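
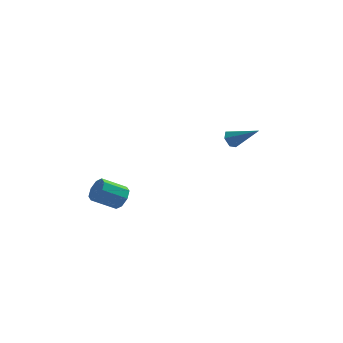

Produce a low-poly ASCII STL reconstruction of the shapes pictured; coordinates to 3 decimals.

solid 
facet normal -0.798 0.297 -0.525
outer loop
vertex 2.465 2.364 -3.912
vertex 2.206 2.508 -3.437
vertex 2.523 2.882 -3.707
endloop
endfacet
facet normal 0.786 0.149 -0.599
outer loop
vertex 2.465 2.364 -3.912
vertex 2.523 2.882 -3.707
vertex 3.594 1.992 -2.523
endloop
endfacet
facet normal -0.797 0.296 -0.526
outer loop
vertex 2.523 2.882 -3.707
vertex 2.206 2.508 -3.437
vertex 2.263 3.026 -3.232
endloop
endfacet
facet normal 0.586 0.807 0.076
outer loop
vertex 2.523 2.882 -3.707
vertex 2.263 3.026 -3.232
vertex 3.594 1.992 -2.523
endloop
endfacet
facet normal -0.798 0.296 -0.525
outer loop
vertex 2.263 3.026 -3.232
vertex 2.206 2.508 -3.437
vertex 1.947 2.652 -2.962
endloop
endfacet
facet normal 0.014 0.578 0.816
outer loop
vertex 2.263 3.026 -3.232
vertex 1.947 2.652 -2.962
vertex 3.594 1.992 -2.523
endloop
endfacet
facet normal -0.798 0.296 -0.525
outer loop
vertex 1.947 2.652 -2.962
vertex 2.206 2.508 -3.437
vertex 1.889 2.133 -3.166
endloop
endfacet
facet normal -0.358 -0.307 0.882
outer loop
vertex 1.947 2.652 -2.962
vertex 1.889 2.133 -3.166
vertex 3.594 1.992 -2.523
endloop
endfacet
facet normal -0.798 0.296 -0.525
outer loop
vertex 1.889 2.133 -3.166
vertex 2.206 2.508 -3.437
vertex 2.148 1.989 -3.641
endloop
endfacet
facet normal -0.158 -0.966 0.207
outer loop
vertex 1.889 2.133 -3.166
vertex 2.148 1.989 -3.641
vertex 3.594 1.992 -2.523
endloop
endfacet
facet normal -0.798 0.296 -0.525
outer loop
vertex 2.148 1.989 -3.641
vertex 2.206 2.508 -3.437
vertex 2.465 2.364 -3.912
endloop
endfacet
facet normal 0.415 -0.737 -0.534
outer loop
vertex 2.148 1.989 -3.641
vertex 2.465 2.364 -3.912
vertex 3.594 1.992 -2.523
endloop
endfacet
facet normal 0.831 0.190 -0.523
outer loop
vertex -2.617 -3.534 -3.683
vertex -2.998 -3.417 -4.246
vertex -2.761 -3.028 -3.728
endloop
endfacet
facet normal 0.485 0.213 0.848
outer loop
vertex -2.617 -3.534 -3.683
vertex -2.761 -3.028 -3.728
vertex -3.781 -3.8 -2.951
endloop
endfacet
facet normal 0.485 0.213 0.848
outer loop
vertex -3.781 -3.8 -2.951
vertex -2.761 -3.028 -3.728
vertex -3.925 -3.293 -2.996
endloop
endfacet
facet normal -0.831 -0.190 0.523
outer loop
vertex -3.781 -3.8 -2.951
vertex -3.925 -3.293 -2.996
vertex -4.162 -3.683 -3.514
endloop
endfacet
facet normal 0.831 0.190 -0.523
outer loop
vertex -2.761 -3.028 -3.728
vertex -2.998 -3.417 -4.246
vertex -3.044 -2.75 -4.077
endloop
endfacet
facet normal 0.150 0.829 0.539
outer loop
vertex -2.761 -3.028 -3.728
vertex -3.044 -2.75 -4.077
vertex -3.925 -3.293 -2.996
endloop
endfacet
facet normal 0.150 0.829 0.539
outer loop
vertex -3.925 -3.293 -2.996
vertex -3.044 -2.75 -4.077
vertex -4.207 -3.015 -3.345
endloop
endfacet
facet normal -0.832 -0.188 0.522
outer loop
vertex -3.925 -3.293 -2.996
vertex -4.207 -3.015 -3.345
vertex -4.162 -3.683 -3.514
endloop
endfacet
facet normal 0.830 0.190 -0.524
outer loop
vertex -3.044 -2.75 -4.077
vertex -2.998 -3.417 -4.246
vertex -3.3 -2.863 -4.524
endloop
endfacet
facet normal -0.273 0.958 -0.086
outer loop
vertex -3.044 -2.75 -4.077
vertex -3.3 -2.863 -4.524
vertex -4.207 -3.015 -3.345
endloop
endfacet
facet normal -0.272 0.958 -0.086
outer loop
vertex -4.207 -3.015 -3.345
vertex -3.3 -2.863 -4.524
vertex -4.463 -3.128 -3.793
endloop
endfacet
facet normal -0.832 -0.188 0.523
outer loop
vertex -4.207 -3.015 -3.345
vertex -4.463 -3.128 -3.793
vertex -4.162 -3.683 -3.514
endloop
endfacet
facet normal 0.831 0.191 -0.523
outer loop
vertex -3.3 -2.863 -4.524
vertex -2.998 -3.417 -4.246
vertex -3.379 -3.3 -4.809
endloop
endfacet
facet normal -0.535 0.527 -0.660
outer loop
vertex -3.3 -2.863 -4.524
vertex -3.379 -3.3 -4.809
vertex -4.463 -3.128 -3.793
endloop
endfacet
facet normal -0.536 0.526 -0.661
outer loop
vertex -4.463 -3.128 -3.793
vertex -3.379 -3.3 -4.809
vertex -4.543 -3.566 -4.077
endloop
endfacet
facet normal -0.831 -0.188 0.523
outer loop
vertex -4.463 -3.128 -3.793
vertex -4.543 -3.566 -4.077
vertex -4.162 -3.683 -3.514
endloop
endfacet
facet normal 0.831 0.190 -0.523
outer loop
vertex -3.379 -3.3 -4.809
vertex -2.998 -3.417 -4.246
vertex -3.235 -3.807 -4.764
endloop
endfacet
facet normal -0.485 -0.213 -0.848
outer loop
vertex -3.379 -3.3 -4.809
vertex -3.235 -3.807 -4.764
vertex -4.543 -3.566 -4.077
endloop
endfacet
facet normal -0.485 -0.213 -0.848
outer loop
vertex -4.543 -3.566 -4.077
vertex -3.235 -3.807 -4.764
vertex -4.399 -4.072 -4.032
endloop
endfacet
facet normal -0.831 -0.190 0.523
outer loop
vertex -4.543 -3.566 -4.077
vertex -4.399 -4.072 -4.032
vertex -4.162 -3.683 -3.514
endloop
endfacet
facet normal 0.832 0.188 -0.522
outer loop
vertex -3.235 -3.807 -4.764
vertex -2.998 -3.417 -4.246
vertex -2.953 -4.085 -4.415
endloop
endfacet
facet normal -0.150 -0.829 -0.539
outer loop
vertex -3.235 -3.807 -4.764
vertex -2.953 -4.085 -4.415
vertex -4.399 -4.072 -4.032
endloop
endfacet
facet normal -0.150 -0.829 -0.539
outer loop
vertex -4.399 -4.072 -4.032
vertex -2.953 -4.085 -4.415
vertex -4.116 -4.35 -3.683
endloop
endfacet
facet normal -0.831 -0.190 0.523
outer loop
vertex -4.399 -4.072 -4.032
vertex -4.116 -4.35 -3.683
vertex -4.162 -3.683 -3.514
endloop
endfacet
facet normal 0.832 0.188 -0.523
outer loop
vertex -2.953 -4.085 -4.415
vertex -2.998 -3.417 -4.246
vertex -2.697 -3.972 -3.967
endloop
endfacet
facet normal 0.272 -0.958 0.086
outer loop
vertex -2.953 -4.085 -4.415
vertex -2.697 -3.972 -3.967
vertex -4.116 -4.35 -3.683
endloop
endfacet
facet normal 0.273 -0.958 0.086
outer loop
vertex -4.116 -4.35 -3.683
vertex -2.697 -3.972 -3.967
vertex -3.86 -4.237 -3.236
endloop
endfacet
facet normal -0.830 -0.190 0.524
outer loop
vertex -4.116 -4.35 -3.683
vertex -3.86 -4.237 -3.236
vertex -4.162 -3.683 -3.514
endloop
endfacet
facet normal 0.831 0.188 -0.523
outer loop
vertex -2.697 -3.972 -3.967
vertex -2.998 -3.417 -4.246
vertex -2.617 -3.534 -3.683
endloop
endfacet
facet normal 0.535 -0.526 0.661
outer loop
vertex -2.697 -3.972 -3.967
vertex -2.617 -3.534 -3.683
vertex -3.86 -4.237 -3.236
endloop
endfacet
facet normal 0.535 -0.527 0.660
outer loop
vertex -3.86 -4.237 -3.236
vertex -2.617 -3.534 -3.683
vertex -3.781 -3.8 -2.951
endloop
endfacet
facet normal -0.831 -0.191 0.523
outer loop
vertex -3.86 -4.237 -3.236
vertex -3.781 -3.8 -2.951
vertex -4.162 -3.683 -3.514
endloop
endfacet

endsolid


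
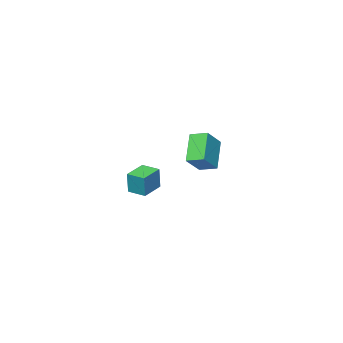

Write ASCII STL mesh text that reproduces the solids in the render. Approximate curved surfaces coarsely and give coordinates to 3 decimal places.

solid 
facet normal -0.553 -0.437 0.709
outer loop
vertex -3.457 -3.575 -1.256
vertex -3.897 -2.542 -0.962
vertex -4.726 -3.795 -2.381
endloop
endfacet
facet normal 0.379 -0.890 -0.254
outer loop
vertex -3.543 -2.858 -3.898
vertex -3.457 -3.575 -1.256
vertex -4.726 -3.795 -2.381
endloop
endfacet
facet normal -0.553 -0.438 0.709
outer loop
vertex -4.726 -3.795 -2.381
vertex -3.897 -2.542 -0.962
vertex -5.166 -2.763 -2.087
endloop
endfacet
facet normal -0.742 -0.129 -0.658
outer loop
vertex -5.166 -2.763 -2.087
vertex -3.543 -2.858 -3.898
vertex -4.726 -3.795 -2.381
endloop
endfacet
facet normal 0.742 0.129 0.658
outer loop
vertex -3.457 -3.575 -1.256
vertex -2.714 -1.605 -2.479
vertex -3.897 -2.542 -0.962
endloop
endfacet
facet normal 0.380 -0.890 -0.254
outer loop
vertex -2.274 -2.637 -2.773
vertex -3.457 -3.575 -1.256
vertex -3.543 -2.858 -3.898
endloop
endfacet
facet normal 0.742 0.129 0.658
outer loop
vertex -2.274 -2.637 -2.773
vertex -2.714 -1.605 -2.479
vertex -3.457 -3.575 -1.256
endloop
endfacet
facet normal -0.380 0.890 0.253
outer loop
vertex -3.897 -2.542 -0.962
vertex -2.714 -1.605 -2.479
vertex -5.166 -2.763 -2.087
endloop
endfacet
facet normal -0.742 -0.129 -0.658
outer loop
vertex -3.983 -1.825 -3.604
vertex -3.543 -2.858 -3.898
vertex -5.166 -2.763 -2.087
endloop
endfacet
facet normal -0.380 0.890 0.254
outer loop
vertex -5.166 -2.763 -2.087
vertex -2.714 -1.605 -2.479
vertex -3.983 -1.825 -3.604
endloop
endfacet
facet normal 0.553 0.437 -0.709
outer loop
vertex -3.983 -1.825 -3.604
vertex -2.274 -2.637 -2.773
vertex -3.543 -2.858 -3.898
endloop
endfacet
facet normal 0.553 0.438 -0.709
outer loop
vertex -2.714 -1.605 -2.479
vertex -2.274 -2.637 -2.773
vertex -3.983 -1.825 -3.604
endloop
endfacet
facet normal -0.965 -0.217 0.146
outer loop
vertex 2.817 -0.673 -1.112
vertex 2.565 0.407 -1.176
vertex 2.635 -0.797 -2.495
endloop
endfacet
facet normal 0.227 -0.972 0.057
outer loop
vertex 4.015 -0.487 -2.704
vertex 2.817 -0.673 -1.112
vertex 2.635 -0.797 -2.495
endloop
endfacet
facet normal -0.965 -0.217 0.147
outer loop
vertex 2.635 -0.797 -2.495
vertex 2.565 0.407 -1.176
vertex 2.383 0.282 -2.558
endloop
endfacet
facet normal -0.130 -0.088 -0.988
outer loop
vertex 2.383 0.282 -2.558
vertex 4.015 -0.487 -2.704
vertex 2.635 -0.797 -2.495
endloop
endfacet
facet normal 0.130 0.089 0.988
outer loop
vertex 2.817 -0.673 -1.112
vertex 3.945 0.717 -1.385
vertex 2.565 0.407 -1.176
endloop
endfacet
facet normal 0.228 -0.972 0.058
outer loop
vertex 4.197 -0.362 -1.322
vertex 2.817 -0.673 -1.112
vertex 4.015 -0.487 -2.704
endloop
endfacet
facet normal 0.130 0.088 0.988
outer loop
vertex 4.197 -0.362 -1.322
vertex 3.945 0.717 -1.385
vertex 2.817 -0.673 -1.112
endloop
endfacet
facet normal -0.227 0.972 -0.058
outer loop
vertex 2.565 0.407 -1.176
vertex 3.945 0.717 -1.385
vertex 2.383 0.282 -2.558
endloop
endfacet
facet normal -0.130 -0.089 -0.987
outer loop
vertex 3.763 0.593 -2.768
vertex 4.015 -0.487 -2.704
vertex 2.383 0.282 -2.558
endloop
endfacet
facet normal -0.228 0.972 -0.057
outer loop
vertex 2.383 0.282 -2.558
vertex 3.945 0.717 -1.385
vertex 3.763 0.593 -2.768
endloop
endfacet
facet normal 0.965 0.217 -0.147
outer loop
vertex 3.763 0.593 -2.768
vertex 4.197 -0.362 -1.322
vertex 4.015 -0.487 -2.704
endloop
endfacet
facet normal 0.965 0.217 -0.146
outer loop
vertex 3.945 0.717 -1.385
vertex 4.197 -0.362 -1.322
vertex 3.763 0.593 -2.768
endloop
endfacet

endsolid


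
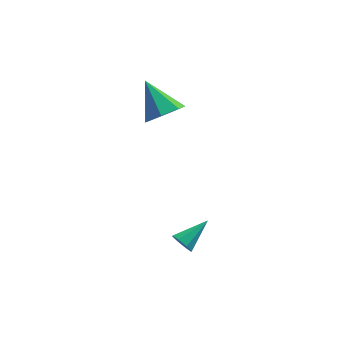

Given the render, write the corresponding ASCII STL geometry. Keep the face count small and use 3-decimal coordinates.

solid 
facet normal -0.738 -0.508 -0.445
outer loop
vertex 3.172 -3.233 -2.388
vertex 2.794 -3.065 -1.953
vertex 2.958 -2.838 -2.484
endloop
endfacet
facet normal 0.704 0.217 -0.676
outer loop
vertex 3.172 -3.233 -2.388
vertex 2.958 -2.838 -2.484
vertex 3.966 -2.255 -1.247
endloop
endfacet
facet normal -0.737 -0.509 -0.445
outer loop
vertex 2.958 -2.838 -2.484
vertex 2.794 -3.065 -1.953
vertex 2.648 -2.576 -2.27
endloop
endfacet
facet normal 0.258 0.776 -0.576
outer loop
vertex 2.958 -2.838 -2.484
vertex 2.648 -2.576 -2.27
vertex 3.966 -2.255 -1.247
endloop
endfacet
facet normal -0.737 -0.509 -0.445
outer loop
vertex 2.648 -2.576 -2.27
vertex 2.794 -3.065 -1.953
vertex 2.423 -2.6 -1.87
endloop
endfacet
facet normal -0.198 0.979 -0.052
outer loop
vertex 2.648 -2.576 -2.27
vertex 2.423 -2.6 -1.87
vertex 3.966 -2.255 -1.247
endloop
endfacet
facet normal -0.737 -0.509 -0.445
outer loop
vertex 2.423 -2.6 -1.87
vertex 2.794 -3.065 -1.953
vertex 2.416 -2.897 -1.519
endloop
endfacet
facet normal -0.395 0.705 0.589
outer loop
vertex 2.423 -2.6 -1.87
vertex 2.416 -2.897 -1.519
vertex 3.966 -2.255 -1.247
endloop
endfacet
facet normal -0.737 -0.509 -0.445
outer loop
vertex 2.416 -2.897 -1.519
vertex 2.794 -3.065 -1.953
vertex 2.63 -3.291 -1.423
endloop
endfacet
facet normal -0.219 0.117 0.969
outer loop
vertex 2.416 -2.897 -1.519
vertex 2.63 -3.291 -1.423
vertex 3.966 -2.255 -1.247
endloop
endfacet
facet normal -0.736 -0.510 -0.445
outer loop
vertex 2.63 -3.291 -1.423
vertex 2.794 -3.065 -1.953
vertex 2.941 -3.553 -1.637
endloop
endfacet
facet normal 0.227 -0.440 0.869
outer loop
vertex 2.63 -3.291 -1.423
vertex 2.941 -3.553 -1.637
vertex 3.966 -2.255 -1.247
endloop
endfacet
facet normal -0.737 -0.509 -0.444
outer loop
vertex 2.941 -3.553 -1.637
vertex 2.794 -3.065 -1.953
vertex 3.165 -3.529 -2.037
endloop
endfacet
facet normal 0.684 -0.643 0.344
outer loop
vertex 2.941 -3.553 -1.637
vertex 3.165 -3.529 -2.037
vertex 3.966 -2.255 -1.247
endloop
endfacet
facet normal -0.737 -0.509 -0.444
outer loop
vertex 3.165 -3.529 -2.037
vertex 2.794 -3.065 -1.953
vertex 3.172 -3.233 -2.388
endloop
endfacet
facet normal 0.881 -0.371 -0.295
outer loop
vertex 3.165 -3.529 -2.037
vertex 3.172 -3.233 -2.388
vertex 3.966 -2.255 -1.247
endloop
endfacet
facet normal 0.380 -0.646 -0.661
outer loop
vertex 3.104 2.007 2.637
vertex 2.516 2.4 1.915
vertex 3.45 2.673 2.185
endloop
endfacet
facet normal 0.601 0.211 0.771
outer loop
vertex 3.104 2.007 2.637
vertex 3.45 2.673 2.185
vertex 1.764 3.68 3.225
endloop
endfacet
facet normal 0.380 -0.647 -0.661
outer loop
vertex 3.45 2.673 2.185
vertex 2.516 2.4 1.915
vertex 3.094 3.133 1.53
endloop
endfacet
facet normal 0.596 0.773 0.219
outer loop
vertex 3.45 2.673 2.185
vertex 3.094 3.133 1.53
vertex 1.764 3.68 3.225
endloop
endfacet
facet normal 0.380 -0.647 -0.661
outer loop
vertex 3.094 3.133 1.53
vertex 2.516 2.4 1.915
vertex 2.302 3.041 1.165
endloop
endfacet
facet normal 0.023 0.957 -0.291
outer loop
vertex 3.094 3.133 1.53
vertex 2.302 3.041 1.165
vertex 1.764 3.68 3.225
endloop
endfacet
facet normal 0.380 -0.647 -0.661
outer loop
vertex 2.302 3.041 1.165
vertex 2.516 2.4 1.915
vertex 1.672 2.466 1.365
endloop
endfacet
facet normal -0.687 0.623 -0.373
outer loop
vertex 2.302 3.041 1.165
vertex 1.672 2.466 1.365
vertex 1.764 3.68 3.225
endloop
endfacet
facet normal 0.380 -0.647 -0.661
outer loop
vertex 1.672 2.466 1.365
vertex 2.516 2.4 1.915
vertex 1.677 1.841 1.98
endloop
endfacet
facet normal -0.999 0.025 0.033
outer loop
vertex 1.672 2.466 1.365
vertex 1.677 1.841 1.98
vertex 1.764 3.68 3.225
endloop
endfacet
facet normal 0.380 -0.647 -0.661
outer loop
vertex 1.677 1.841 1.98
vertex 2.516 2.4 1.915
vertex 2.314 1.637 2.546
endloop
endfacet
facet normal -0.678 -0.390 0.623
outer loop
vertex 1.677 1.841 1.98
vertex 2.314 1.637 2.546
vertex 1.764 3.68 3.225
endloop
endfacet
facet normal 0.379 -0.647 -0.661
outer loop
vertex 2.314 1.637 2.546
vertex 2.516 2.4 1.915
vertex 3.104 2.007 2.637
endloop
endfacet
facet normal 0.034 -0.307 0.951
outer loop
vertex 2.314 1.637 2.546
vertex 3.104 2.007 2.637
vertex 1.764 3.68 3.225
endloop
endfacet

endsolid


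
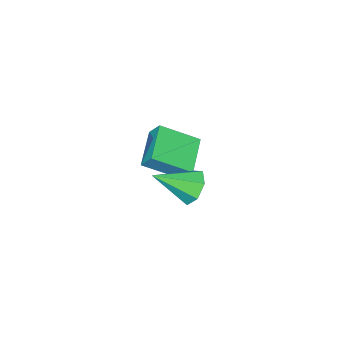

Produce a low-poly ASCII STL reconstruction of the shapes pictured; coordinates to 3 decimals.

solid 
facet normal -0.681 0.519 -0.517
outer loop
vertex 0.19 2.722 1.117
vertex -0.293 2.047 1.075
vertex -0.282 2.64 1.656
endloop
endfacet
facet normal 0.565 0.583 0.584
outer loop
vertex 0.19 2.722 1.117
vertex -0.282 2.64 1.656
vertex 0.933 1.113 2.005
endloop
endfacet
facet normal -0.681 0.519 -0.517
outer loop
vertex -0.282 2.64 1.656
vertex -0.293 2.047 1.075
vertex -0.761 2.112 1.757
endloop
endfacet
facet normal -0.021 0.207 0.978
outer loop
vertex -0.282 2.64 1.656
vertex -0.761 2.112 1.757
vertex 0.933 1.113 2.005
endloop
endfacet
facet normal -0.681 0.519 -0.517
outer loop
vertex -0.761 2.112 1.757
vertex -0.293 2.047 1.075
vertex -0.888 1.535 1.345
endloop
endfacet
facet normal -0.395 -0.475 0.787
outer loop
vertex -0.761 2.112 1.757
vertex -0.888 1.535 1.345
vertex 0.933 1.113 2.005
endloop
endfacet
facet normal -0.681 0.519 -0.517
outer loop
vertex -0.888 1.535 1.345
vertex -0.293 2.047 1.075
vertex -0.566 1.344 0.729
endloop
endfacet
facet normal -0.275 -0.950 0.151
outer loop
vertex -0.888 1.535 1.345
vertex -0.566 1.344 0.729
vertex 0.933 1.113 2.005
endloop
endfacet
facet normal -0.681 0.519 -0.517
outer loop
vertex -0.566 1.344 0.729
vertex -0.293 2.047 1.075
vertex -0.039 1.682 0.374
endloop
endfacet
facet normal 0.249 -0.859 -0.448
outer loop
vertex -0.566 1.344 0.729
vertex -0.039 1.682 0.374
vertex 0.933 1.113 2.005
endloop
endfacet
facet normal -0.680 0.520 -0.517
outer loop
vertex -0.039 1.682 0.374
vertex -0.293 2.047 1.075
vertex 0.298 2.295 0.547
endloop
endfacet
facet normal 0.782 -0.272 -0.561
outer loop
vertex -0.039 1.682 0.374
vertex 0.298 2.295 0.547
vertex 0.933 1.113 2.005
endloop
endfacet
facet normal -0.680 0.519 -0.518
outer loop
vertex 0.298 2.295 0.547
vertex -0.293 2.047 1.075
vertex 0.19 2.722 1.117
endloop
endfacet
facet normal 0.923 0.370 -0.102
outer loop
vertex 0.298 2.295 0.547
vertex 0.19 2.722 1.117
vertex 0.933 1.113 2.005
endloop
endfacet
facet normal -0.611 0.621 -0.491
outer loop
vertex -5.271 -2.083 -1.711
vertex -3.808 -1.157 -2.362
vertex -5.246 -2.651 -2.46
endloop
endfacet
facet normal -0.791 -0.500 0.353
outer loop
vertex -4.072 -3.843 -1.518
vertex -5.271 -2.083 -1.711
vertex -5.246 -2.651 -2.46
endloop
endfacet
facet normal -0.611 0.621 -0.491
outer loop
vertex -5.246 -2.651 -2.46
vertex -3.808 -1.157 -2.362
vertex -3.783 -1.725 -3.111
endloop
endfacet
facet normal 0.027 -0.603 -0.797
outer loop
vertex -3.783 -1.725 -3.111
vertex -4.072 -3.843 -1.518
vertex -5.246 -2.651 -2.46
endloop
endfacet
facet normal -0.027 0.603 0.797
outer loop
vertex -5.271 -2.083 -1.711
vertex -2.634 -2.349 -1.42
vertex -3.808 -1.157 -2.362
endloop
endfacet
facet normal -0.791 -0.500 0.353
outer loop
vertex -4.097 -3.275 -0.769
vertex -5.271 -2.083 -1.711
vertex -4.072 -3.843 -1.518
endloop
endfacet
facet normal -0.027 0.603 0.797
outer loop
vertex -4.097 -3.275 -0.769
vertex -2.634 -2.349 -1.42
vertex -5.271 -2.083 -1.711
endloop
endfacet
facet normal 0.791 0.500 -0.353
outer loop
vertex -3.808 -1.157 -2.362
vertex -2.634 -2.349 -1.42
vertex -3.783 -1.725 -3.111
endloop
endfacet
facet normal 0.027 -0.603 -0.797
outer loop
vertex -2.609 -2.917 -2.169
vertex -4.072 -3.843 -1.518
vertex -3.783 -1.725 -3.111
endloop
endfacet
facet normal 0.791 0.500 -0.353
outer loop
vertex -3.783 -1.725 -3.111
vertex -2.634 -2.349 -1.42
vertex -2.609 -2.917 -2.169
endloop
endfacet
facet normal 0.611 -0.621 0.491
outer loop
vertex -2.609 -2.917 -2.169
vertex -4.097 -3.275 -0.769
vertex -4.072 -3.843 -1.518
endloop
endfacet
facet normal 0.611 -0.621 0.491
outer loop
vertex -2.634 -2.349 -1.42
vertex -4.097 -3.275 -0.769
vertex -2.609 -2.917 -2.169
endloop
endfacet

endsolid


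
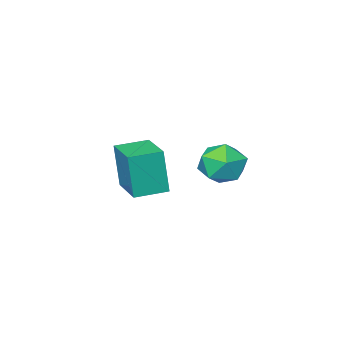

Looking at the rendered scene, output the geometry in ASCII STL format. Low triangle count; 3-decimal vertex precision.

solid 
facet normal 0.485 0.264 0.834
outer loop
vertex 1.199 1.186 -1.501
vertex 0.637 0.437 -0.937
vertex 1.588 0.169 -1.406
endloop
endfacet
facet normal 0.894 0.366 0.258
outer loop
vertex 1.199 1.186 -1.501
vertex 1.588 0.169 -1.406
vertex 1.651 0.691 -2.365
endloop
endfacet
facet normal 0.552 0.815 -0.178
outer loop
vertex 1.199 1.186 -1.501
vertex 1.651 0.691 -2.365
vertex 0.739 1.282 -2.488
endloop
endfacet
facet normal -0.068 0.989 0.128
outer loop
vertex 1.199 1.186 -1.501
vertex 0.739 1.282 -2.488
vertex 0.112 1.125 -1.605
endloop
endfacet
facet normal -0.108 0.649 0.753
outer loop
vertex 1.199 1.186 -1.501
vertex 0.112 1.125 -1.605
vertex 0.637 0.437 -0.937
endloop
endfacet
facet normal 0.962 -0.260 -0.078
outer loop
vertex 1.651 0.691 -2.365
vertex 1.588 0.169 -1.406
vertex 1.368 -0.365 -2.335
endloop
endfacet
facet normal 0.301 -0.426 0.853
outer loop
vertex 1.588 0.169 -1.406
vertex 0.637 0.437 -0.937
vertex 0.741 -0.522 -1.452
endloop
endfacet
facet normal -0.661 0.198 0.724
outer loop
vertex 0.637 0.437 -0.937
vertex 0.112 1.125 -1.605
vertex -0.171 0.069 -1.575
endloop
endfacet
facet normal -0.596 0.749 -0.290
outer loop
vertex 0.112 1.125 -1.605
vertex 0.739 1.282 -2.488
vertex -0.108 0.591 -2.534
endloop
endfacet
facet normal 0.408 0.466 -0.785
outer loop
vertex 0.739 1.282 -2.488
vertex 1.651 0.691 -2.365
vertex 0.843 0.323 -3.003
endloop
endfacet
facet normal 0.068 -0.989 -0.128
outer loop
vertex 0.281 -0.426 -2.439
vertex 1.368 -0.365 -2.335
vertex 0.741 -0.522 -1.452
endloop
endfacet
facet normal -0.552 -0.815 0.178
outer loop
vertex 0.281 -0.426 -2.439
vertex 0.741 -0.522 -1.452
vertex -0.171 0.069 -1.575
endloop
endfacet
facet normal -0.894 -0.366 -0.258
outer loop
vertex 0.281 -0.426 -2.439
vertex -0.171 0.069 -1.575
vertex -0.108 0.591 -2.534
endloop
endfacet
facet normal -0.485 -0.264 -0.834
outer loop
vertex 0.281 -0.426 -2.439
vertex -0.108 0.591 -2.534
vertex 0.843 0.323 -3.003
endloop
endfacet
facet normal 0.108 -0.649 -0.753
outer loop
vertex 0.281 -0.426 -2.439
vertex 0.843 0.323 -3.003
vertex 1.368 -0.365 -2.335
endloop
endfacet
facet normal 0.596 -0.749 0.290
outer loop
vertex 0.741 -0.522 -1.452
vertex 1.368 -0.365 -2.335
vertex 1.588 0.169 -1.406
endloop
endfacet
facet normal -0.408 -0.466 0.785
outer loop
vertex -0.171 0.069 -1.575
vertex 0.741 -0.522 -1.452
vertex 0.637 0.437 -0.937
endloop
endfacet
facet normal -0.962 0.260 0.078
outer loop
vertex -0.108 0.591 -2.534
vertex -0.171 0.069 -1.575
vertex 0.112 1.125 -1.605
endloop
endfacet
facet normal -0.301 0.426 -0.853
outer loop
vertex 0.843 0.323 -3.003
vertex -0.108 0.591 -2.534
vertex 0.739 1.282 -2.488
endloop
endfacet
facet normal 0.661 -0.198 -0.724
outer loop
vertex 1.368 -0.365 -2.335
vertex 0.843 0.323 -3.003
vertex 1.651 0.691 -2.365
endloop
endfacet
facet normal -0.940 0.332 0.077
outer loop
vertex 0.345 -4.783 -2.695
vertex 1.012 -2.942 -2.48
vertex 0.267 -4.504 -4.846
endloop
endfacet
facet normal -0.338 -0.935 -0.109
outer loop
vertex 1.668 -4.998 -4.96
vertex 0.345 -4.783 -2.695
vertex 0.267 -4.504 -4.846
endloop
endfacet
facet normal -0.940 0.332 0.077
outer loop
vertex 0.267 -4.504 -4.846
vertex 1.012 -2.942 -2.48
vertex 0.934 -2.663 -4.63
endloop
endfacet
facet normal -0.035 0.129 -0.991
outer loop
vertex 0.934 -2.663 -4.63
vertex 1.668 -4.998 -4.96
vertex 0.267 -4.504 -4.846
endloop
endfacet
facet normal 0.035 -0.129 0.991
outer loop
vertex 0.345 -4.783 -2.695
vertex 2.413 -3.436 -2.594
vertex 1.012 -2.942 -2.48
endloop
endfacet
facet normal -0.339 -0.935 -0.109
outer loop
vertex 1.746 -5.277 -2.81
vertex 0.345 -4.783 -2.695
vertex 1.668 -4.998 -4.96
endloop
endfacet
facet normal 0.036 -0.129 0.991
outer loop
vertex 1.746 -5.277 -2.81
vertex 2.413 -3.436 -2.594
vertex 0.345 -4.783 -2.695
endloop
endfacet
facet normal 0.338 0.935 0.109
outer loop
vertex 1.012 -2.942 -2.48
vertex 2.413 -3.436 -2.594
vertex 0.934 -2.663 -4.63
endloop
endfacet
facet normal -0.036 0.129 -0.991
outer loop
vertex 2.335 -3.157 -4.745
vertex 1.668 -4.998 -4.96
vertex 0.934 -2.663 -4.63
endloop
endfacet
facet normal 0.339 0.935 0.109
outer loop
vertex 0.934 -2.663 -4.63
vertex 2.413 -3.436 -2.594
vertex 2.335 -3.157 -4.745
endloop
endfacet
facet normal 0.940 -0.332 -0.077
outer loop
vertex 2.335 -3.157 -4.745
vertex 1.746 -5.277 -2.81
vertex 1.668 -4.998 -4.96
endloop
endfacet
facet normal 0.940 -0.332 -0.077
outer loop
vertex 2.413 -3.436 -2.594
vertex 1.746 -5.277 -2.81
vertex 2.335 -3.157 -4.745
endloop
endfacet

endsolid


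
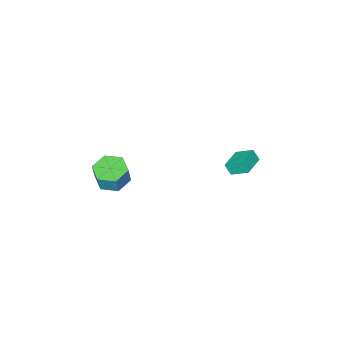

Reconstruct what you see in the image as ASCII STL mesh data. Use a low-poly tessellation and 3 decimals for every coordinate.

solid 
facet normal -0.916 -0.400 -0.026
outer loop
vertex -4.82 3.847 1.545
vertex -4.977 4.252 0.85
vertex -4.358 2.836 0.852
endloop
endfacet
facet normal 0.192 -0.494 0.848
outer loop
vertex -3.003 3.428 0.89
vertex -4.82 3.847 1.545
vertex -4.358 2.836 0.852
endloop
endfacet
facet normal -0.916 -0.400 -0.025
outer loop
vertex -4.358 2.836 0.852
vertex -4.977 4.252 0.85
vertex -4.516 3.241 0.156
endloop
endfacet
facet normal 0.352 -0.772 -0.529
outer loop
vertex -4.516 3.241 0.156
vertex -3.003 3.428 0.89
vertex -4.358 2.836 0.852
endloop
endfacet
facet normal -0.352 0.772 0.529
outer loop
vertex -4.82 3.847 1.545
vertex -3.622 4.844 0.888
vertex -4.977 4.252 0.85
endloop
endfacet
facet normal 0.192 -0.495 0.848
outer loop
vertex -3.464 4.439 1.584
vertex -4.82 3.847 1.545
vertex -3.003 3.428 0.89
endloop
endfacet
facet normal -0.352 0.772 0.529
outer loop
vertex -3.464 4.439 1.584
vertex -3.622 4.844 0.888
vertex -4.82 3.847 1.545
endloop
endfacet
facet normal -0.192 0.494 -0.848
outer loop
vertex -4.977 4.252 0.85
vertex -3.622 4.844 0.888
vertex -4.516 3.241 0.156
endloop
endfacet
facet normal 0.352 -0.772 -0.529
outer loop
vertex -3.16 3.833 0.195
vertex -3.003 3.428 0.89
vertex -4.516 3.241 0.156
endloop
endfacet
facet normal -0.191 0.494 -0.848
outer loop
vertex -4.516 3.241 0.156
vertex -3.622 4.844 0.888
vertex -3.16 3.833 0.195
endloop
endfacet
facet normal 0.916 0.400 0.026
outer loop
vertex -3.16 3.833 0.195
vertex -3.464 4.439 1.584
vertex -3.003 3.428 0.89
endloop
endfacet
facet normal 0.916 0.401 0.025
outer loop
vertex -3.622 4.844 0.888
vertex -3.464 4.439 1.584
vertex -3.16 3.833 0.195
endloop
endfacet
facet normal -0.239 -0.155 -0.959
outer loop
vertex 4.031 0.227 1.783
vertex 3.36 1.047 1.818
vertex 4.372 1.201 1.541
endloop
endfacet
facet normal 0.916 -0.363 -0.170
outer loop
vertex 4.031 0.227 1.783
vertex 4.372 1.201 1.541
vertex 4.351 0.433 3.067
endloop
endfacet
facet normal 0.917 -0.362 -0.169
outer loop
vertex 4.351 0.433 3.067
vertex 4.372 1.201 1.541
vertex 4.691 1.408 2.826
endloop
endfacet
facet normal 0.238 0.154 0.959
outer loop
vertex 4.351 0.433 3.067
vertex 4.691 1.408 2.826
vertex 3.68 1.253 3.102
endloop
endfacet
facet normal -0.239 -0.155 -0.959
outer loop
vertex 4.372 1.201 1.541
vertex 3.36 1.047 1.818
vertex 3.701 2.021 1.576
endloop
endfacet
facet normal 0.737 0.615 -0.282
outer loop
vertex 4.372 1.201 1.541
vertex 3.701 2.021 1.576
vertex 4.691 1.408 2.826
endloop
endfacet
facet normal 0.737 0.615 -0.282
outer loop
vertex 4.691 1.408 2.826
vertex 3.701 2.021 1.576
vertex 4.02 2.228 2.861
endloop
endfacet
facet normal 0.238 0.154 0.959
outer loop
vertex 4.691 1.408 2.826
vertex 4.02 2.228 2.861
vertex 3.68 1.253 3.102
endloop
endfacet
facet normal -0.239 -0.155 -0.959
outer loop
vertex 3.701 2.021 1.576
vertex 3.36 1.047 1.818
vertex 2.689 1.867 1.853
endloop
endfacet
facet normal -0.180 0.977 -0.113
outer loop
vertex 3.701 2.021 1.576
vertex 2.689 1.867 1.853
vertex 4.02 2.228 2.861
endloop
endfacet
facet normal -0.180 0.977 -0.112
outer loop
vertex 4.02 2.228 2.861
vertex 2.689 1.867 1.853
vertex 3.009 2.073 3.137
endloop
endfacet
facet normal 0.238 0.154 0.959
outer loop
vertex 4.02 2.228 2.861
vertex 3.009 2.073 3.137
vertex 3.68 1.253 3.102
endloop
endfacet
facet normal -0.238 -0.154 -0.959
outer loop
vertex 2.689 1.867 1.853
vertex 3.36 1.047 1.818
vertex 2.349 0.892 2.094
endloop
endfacet
facet normal -0.917 0.362 0.170
outer loop
vertex 2.689 1.867 1.853
vertex 2.349 0.892 2.094
vertex 3.009 2.073 3.137
endloop
endfacet
facet normal -0.916 0.363 0.169
outer loop
vertex 3.009 2.073 3.137
vertex 2.349 0.892 2.094
vertex 2.668 1.099 3.379
endloop
endfacet
facet normal 0.239 0.155 0.959
outer loop
vertex 3.009 2.073 3.137
vertex 2.668 1.099 3.379
vertex 3.68 1.253 3.102
endloop
endfacet
facet normal -0.238 -0.154 -0.959
outer loop
vertex 2.349 0.892 2.094
vertex 3.36 1.047 1.818
vertex 3.02 0.072 2.059
endloop
endfacet
facet normal -0.737 -0.615 0.282
outer loop
vertex 2.349 0.892 2.094
vertex 3.02 0.072 2.059
vertex 2.668 1.099 3.379
endloop
endfacet
facet normal -0.737 -0.615 0.282
outer loop
vertex 2.668 1.099 3.379
vertex 3.02 0.072 2.059
vertex 3.339 0.279 3.344
endloop
endfacet
facet normal 0.239 0.155 0.959
outer loop
vertex 2.668 1.099 3.379
vertex 3.339 0.279 3.344
vertex 3.68 1.253 3.102
endloop
endfacet
facet normal -0.238 -0.154 -0.959
outer loop
vertex 3.02 0.072 2.059
vertex 3.36 1.047 1.818
vertex 4.031 0.227 1.783
endloop
endfacet
facet normal 0.181 -0.977 0.113
outer loop
vertex 3.02 0.072 2.059
vertex 4.031 0.227 1.783
vertex 3.339 0.279 3.344
endloop
endfacet
facet normal 0.179 -0.977 0.112
outer loop
vertex 3.339 0.279 3.344
vertex 4.031 0.227 1.783
vertex 4.351 0.433 3.067
endloop
endfacet
facet normal 0.239 0.155 0.959
outer loop
vertex 3.339 0.279 3.344
vertex 4.351 0.433 3.067
vertex 3.68 1.253 3.102
endloop
endfacet

endsolid


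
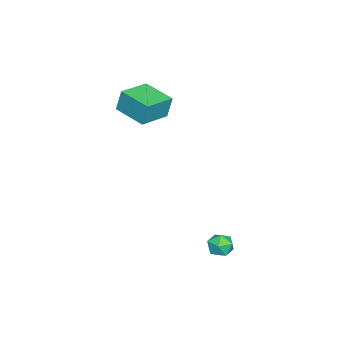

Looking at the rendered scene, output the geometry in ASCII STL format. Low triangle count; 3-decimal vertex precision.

solid 
facet normal -0.631 -0.052 0.774
outer loop
vertex 2.522 3.552 -3.4
vertex 2.612 2.737 -3.381
vertex 3.112 3.215 -2.941
endloop
endfacet
facet normal -0.278 0.568 0.774
outer loop
vertex 2.522 3.552 -3.4
vertex 3.112 3.215 -2.941
vertex 3.269 3.89 -3.38
endloop
endfacet
facet normal -0.411 0.898 0.156
outer loop
vertex 2.522 3.552 -3.4
vertex 3.269 3.89 -3.38
vertex 2.866 3.829 -4.091
endloop
endfacet
facet normal -0.846 0.482 -0.228
outer loop
vertex 2.522 3.552 -3.4
vertex 2.866 3.829 -4.091
vertex 2.46 3.116 -4.092
endloop
endfacet
facet normal -0.982 -0.105 0.154
outer loop
vertex 2.522 3.552 -3.4
vertex 2.46 3.116 -4.092
vertex 2.612 2.737 -3.381
endloop
endfacet
facet normal 0.420 0.424 0.802
outer loop
vertex 3.269 3.89 -3.38
vertex 3.112 3.215 -2.941
vertex 3.82 3.284 -3.348
endloop
endfacet
facet normal -0.152 -0.579 0.801
outer loop
vertex 3.112 3.215 -2.941
vertex 2.612 2.737 -3.381
vertex 3.414 2.571 -3.349
endloop
endfacet
facet normal -0.720 -0.665 -0.201
outer loop
vertex 2.612 2.737 -3.381
vertex 2.46 3.116 -4.092
vertex 3.011 2.51 -4.06
endloop
endfacet
facet normal -0.498 0.285 -0.819
outer loop
vertex 2.46 3.116 -4.092
vertex 2.866 3.829 -4.091
vertex 3.168 3.185 -4.499
endloop
endfacet
facet normal 0.206 0.958 -0.199
outer loop
vertex 2.866 3.829 -4.091
vertex 3.269 3.89 -3.38
vertex 3.668 3.663 -4.059
endloop
endfacet
facet normal 0.846 -0.482 0.228
outer loop
vertex 3.758 2.848 -4.04
vertex 3.82 3.284 -3.348
vertex 3.414 2.571 -3.349
endloop
endfacet
facet normal 0.411 -0.898 -0.156
outer loop
vertex 3.758 2.848 -4.04
vertex 3.414 2.571 -3.349
vertex 3.011 2.51 -4.06
endloop
endfacet
facet normal 0.278 -0.568 -0.774
outer loop
vertex 3.758 2.848 -4.04
vertex 3.011 2.51 -4.06
vertex 3.168 3.185 -4.499
endloop
endfacet
facet normal 0.631 0.052 -0.774
outer loop
vertex 3.758 2.848 -4.04
vertex 3.168 3.185 -4.499
vertex 3.668 3.663 -4.059
endloop
endfacet
facet normal 0.982 0.105 -0.154
outer loop
vertex 3.758 2.848 -4.04
vertex 3.668 3.663 -4.059
vertex 3.82 3.284 -3.348
endloop
endfacet
facet normal 0.498 -0.285 0.819
outer loop
vertex 3.414 2.571 -3.349
vertex 3.82 3.284 -3.348
vertex 3.112 3.215 -2.941
endloop
endfacet
facet normal -0.206 -0.958 0.199
outer loop
vertex 3.011 2.51 -4.06
vertex 3.414 2.571 -3.349
vertex 2.612 2.737 -3.381
endloop
endfacet
facet normal -0.420 -0.424 -0.802
outer loop
vertex 3.168 3.185 -4.499
vertex 3.011 2.51 -4.06
vertex 2.46 3.116 -4.092
endloop
endfacet
facet normal 0.152 0.579 -0.801
outer loop
vertex 3.668 3.663 -4.059
vertex 3.168 3.185 -4.499
vertex 2.866 3.829 -4.091
endloop
endfacet
facet normal 0.720 0.665 0.201
outer loop
vertex 3.82 3.284 -3.348
vertex 3.668 3.663 -4.059
vertex 3.269 3.89 -3.38
endloop
endfacet
facet normal -0.901 0.417 -0.118
outer loop
vertex -5.215 -3.692 2.485
vertex -4.316 -1.85 2.127
vertex -5.166 -3.996 1.037
endloop
endfacet
facet normal -0.432 -0.885 0.171
outer loop
vertex -3.364 -4.83 1.273
vertex -5.215 -3.692 2.485
vertex -5.166 -3.996 1.037
endloop
endfacet
facet normal -0.901 0.417 -0.118
outer loop
vertex -5.166 -3.996 1.037
vertex -4.316 -1.85 2.127
vertex -4.268 -2.155 0.68
endloop
endfacet
facet normal 0.033 -0.206 -0.978
outer loop
vertex -4.268 -2.155 0.68
vertex -3.364 -4.83 1.273
vertex -5.166 -3.996 1.037
endloop
endfacet
facet normal -0.033 0.206 0.978
outer loop
vertex -5.215 -3.692 2.485
vertex -2.514 -2.684 2.363
vertex -4.316 -1.85 2.127
endloop
endfacet
facet normal -0.432 -0.885 0.172
outer loop
vertex -3.412 -4.525 2.72
vertex -5.215 -3.692 2.485
vertex -3.364 -4.83 1.273
endloop
endfacet
facet normal -0.033 0.206 0.978
outer loop
vertex -3.412 -4.525 2.72
vertex -2.514 -2.684 2.363
vertex -5.215 -3.692 2.485
endloop
endfacet
facet normal 0.432 0.885 -0.172
outer loop
vertex -4.316 -1.85 2.127
vertex -2.514 -2.684 2.363
vertex -4.268 -2.155 0.68
endloop
endfacet
facet normal 0.032 -0.206 -0.978
outer loop
vertex -2.465 -2.988 0.915
vertex -3.364 -4.83 1.273
vertex -4.268 -2.155 0.68
endloop
endfacet
facet normal 0.432 0.886 -0.171
outer loop
vertex -4.268 -2.155 0.68
vertex -2.514 -2.684 2.363
vertex -2.465 -2.988 0.915
endloop
endfacet
facet normal 0.901 -0.417 0.118
outer loop
vertex -2.465 -2.988 0.915
vertex -3.412 -4.525 2.72
vertex -3.364 -4.83 1.273
endloop
endfacet
facet normal 0.901 -0.417 0.118
outer loop
vertex -2.514 -2.684 2.363
vertex -3.412 -4.525 2.72
vertex -2.465 -2.988 0.915
endloop
endfacet

endsolid


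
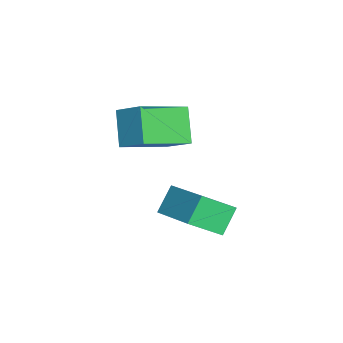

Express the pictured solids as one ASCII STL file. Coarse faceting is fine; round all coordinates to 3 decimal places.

solid 
facet normal -0.622 -0.099 0.777
outer loop
vertex 1.264 -2.02 2.042
vertex 0.081 -0.498 1.289
vertex 0.601 -2.852 1.405
endloop
endfacet
facet normal 0.573 -0.735 0.364
outer loop
vertex 1.539 -2.702 0.231
vertex 1.264 -2.02 2.042
vertex 0.601 -2.852 1.405
endloop
endfacet
facet normal -0.622 -0.099 0.777
outer loop
vertex 0.601 -2.852 1.405
vertex 0.081 -0.498 1.289
vertex -0.583 -1.329 0.652
endloop
endfacet
facet normal -0.536 -0.670 -0.514
outer loop
vertex -0.583 -1.329 0.652
vertex 1.539 -2.702 0.231
vertex 0.601 -2.852 1.405
endloop
endfacet
facet normal 0.536 0.670 0.514
outer loop
vertex 1.264 -2.02 2.042
vertex 1.019 -0.348 0.115
vertex 0.081 -0.498 1.289
endloop
endfacet
facet normal 0.572 -0.736 0.364
outer loop
vertex 2.203 -1.871 0.868
vertex 1.264 -2.02 2.042
vertex 1.539 -2.702 0.231
endloop
endfacet
facet normal 0.536 0.670 0.514
outer loop
vertex 2.203 -1.871 0.868
vertex 1.019 -0.348 0.115
vertex 1.264 -2.02 2.042
endloop
endfacet
facet normal -0.572 0.735 -0.363
outer loop
vertex 0.081 -0.498 1.289
vertex 1.019 -0.348 0.115
vertex -0.583 -1.329 0.652
endloop
endfacet
facet normal -0.536 -0.670 -0.513
outer loop
vertex 0.356 -1.18 -0.522
vertex 1.539 -2.702 0.231
vertex -0.583 -1.329 0.652
endloop
endfacet
facet normal -0.572 0.735 -0.364
outer loop
vertex -0.583 -1.329 0.652
vertex 1.019 -0.348 0.115
vertex 0.356 -1.18 -0.522
endloop
endfacet
facet normal 0.622 0.099 -0.777
outer loop
vertex 0.356 -1.18 -0.522
vertex 2.203 -1.871 0.868
vertex 1.539 -2.702 0.231
endloop
endfacet
facet normal 0.622 0.099 -0.777
outer loop
vertex 1.019 -0.348 0.115
vertex 2.203 -1.871 0.868
vertex 0.356 -1.18 -0.522
endloop
endfacet
facet normal -0.789 -0.519 -0.329
outer loop
vertex 2.025 -1.445 -2.632
vertex 1.371 -1.01 -1.751
vertex 1.636 -0.318 -3.475
endloop
endfacet
facet normal 0.554 -0.367 -0.747
outer loop
vertex 3.229 0.73 -2.809
vertex 2.025 -1.445 -2.632
vertex 1.636 -0.318 -3.475
endloop
endfacet
facet normal -0.789 -0.519 -0.330
outer loop
vertex 1.636 -0.318 -3.475
vertex 1.371 -1.01 -1.751
vertex 0.982 0.116 -2.594
endloop
endfacet
facet normal -0.266 0.772 -0.578
outer loop
vertex 0.982 0.116 -2.594
vertex 3.229 0.73 -2.809
vertex 1.636 -0.318 -3.475
endloop
endfacet
facet normal 0.266 -0.771 0.578
outer loop
vertex 2.025 -1.445 -2.632
vertex 2.964 0.038 -1.085
vertex 1.371 -1.01 -1.751
endloop
endfacet
facet normal 0.554 -0.368 -0.747
outer loop
vertex 3.618 -0.396 -1.966
vertex 2.025 -1.445 -2.632
vertex 3.229 0.73 -2.809
endloop
endfacet
facet normal 0.266 -0.771 0.578
outer loop
vertex 3.618 -0.396 -1.966
vertex 2.964 0.038 -1.085
vertex 2.025 -1.445 -2.632
endloop
endfacet
facet normal -0.554 0.368 0.747
outer loop
vertex 1.371 -1.01 -1.751
vertex 2.964 0.038 -1.085
vertex 0.982 0.116 -2.594
endloop
endfacet
facet normal -0.266 0.771 -0.578
outer loop
vertex 2.575 1.165 -1.928
vertex 3.229 0.73 -2.809
vertex 0.982 0.116 -2.594
endloop
endfacet
facet normal -0.554 0.367 0.747
outer loop
vertex 0.982 0.116 -2.594
vertex 2.964 0.038 -1.085
vertex 2.575 1.165 -1.928
endloop
endfacet
facet normal 0.789 0.519 0.329
outer loop
vertex 2.575 1.165 -1.928
vertex 3.618 -0.396 -1.966
vertex 3.229 0.73 -2.809
endloop
endfacet
facet normal 0.789 0.519 0.330
outer loop
vertex 2.964 0.038 -1.085
vertex 3.618 -0.396 -1.966
vertex 2.575 1.165 -1.928
endloop
endfacet

endsolid


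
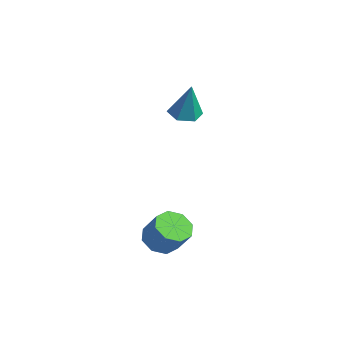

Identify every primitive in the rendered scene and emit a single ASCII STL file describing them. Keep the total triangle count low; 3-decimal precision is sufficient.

solid 
facet normal -0.257 -0.016 -0.966
outer loop
vertex -0.721 3.813 2.193
vertex -1.33 3.798 2.355
vertex -1.04 4.351 2.269
endloop
endfacet
facet normal 0.861 0.494 0.121
outer loop
vertex -0.721 3.813 2.193
vertex -1.04 4.351 2.269
vertex -0.95 3.822 3.785
endloop
endfacet
facet normal -0.257 -0.016 -0.966
outer loop
vertex -1.04 4.351 2.269
vertex -1.33 3.798 2.355
vertex -1.649 4.336 2.431
endloop
endfacet
facet normal 0.063 0.943 0.325
outer loop
vertex -1.04 4.351 2.269
vertex -1.649 4.336 2.431
vertex -0.95 3.822 3.785
endloop
endfacet
facet normal -0.257 -0.016 -0.966
outer loop
vertex -1.649 4.336 2.431
vertex -1.33 3.798 2.355
vertex -1.939 3.783 2.517
endloop
endfacet
facet normal -0.709 0.455 0.539
outer loop
vertex -1.649 4.336 2.431
vertex -1.939 3.783 2.517
vertex -0.95 3.822 3.785
endloop
endfacet
facet normal -0.257 -0.016 -0.966
outer loop
vertex -1.939 3.783 2.517
vertex -1.33 3.798 2.355
vertex -1.62 3.245 2.441
endloop
endfacet
facet normal -0.683 -0.483 0.548
outer loop
vertex -1.939 3.783 2.517
vertex -1.62 3.245 2.441
vertex -0.95 3.822 3.785
endloop
endfacet
facet normal -0.257 -0.016 -0.966
outer loop
vertex -1.62 3.245 2.441
vertex -1.33 3.798 2.355
vertex -1.011 3.26 2.279
endloop
endfacet
facet normal 0.114 -0.932 0.343
outer loop
vertex -1.62 3.245 2.441
vertex -1.011 3.26 2.279
vertex -0.95 3.822 3.785
endloop
endfacet
facet normal -0.257 -0.016 -0.966
outer loop
vertex -1.011 3.26 2.279
vertex -1.33 3.798 2.355
vertex -0.721 3.813 2.193
endloop
endfacet
facet normal 0.886 -0.445 0.130
outer loop
vertex -1.011 3.26 2.279
vertex -0.721 3.813 2.193
vertex -0.95 3.822 3.785
endloop
endfacet
facet normal -0.565 -0.119 -0.816
outer loop
vertex 2.171 0.797 -1.812
vertex 1.597 0.924 -1.433
vertex 2.044 1.318 -1.8
endloop
endfacet
facet normal 0.790 0.206 -0.577
outer loop
vertex 2.171 0.797 -1.812
vertex 2.044 1.318 -1.8
vertex 2.798 0.929 -0.906
endloop
endfacet
facet normal 0.790 0.206 -0.577
outer loop
vertex 2.798 0.929 -0.906
vertex 2.044 1.318 -1.8
vertex 2.671 1.45 -0.894
endloop
endfacet
facet normal 0.565 0.119 0.817
outer loop
vertex 2.798 0.929 -0.906
vertex 2.671 1.45 -0.894
vertex 2.223 1.056 -0.527
endloop
endfacet
facet normal -0.565 -0.119 -0.816
outer loop
vertex 2.044 1.318 -1.8
vertex 1.597 0.924 -1.433
vertex 1.655 1.607 -1.573
endloop
endfacet
facet normal 0.390 0.833 -0.392
outer loop
vertex 2.044 1.318 -1.8
vertex 1.655 1.607 -1.573
vertex 2.671 1.45 -0.894
endloop
endfacet
facet normal 0.390 0.833 -0.392
outer loop
vertex 2.671 1.45 -0.894
vertex 1.655 1.607 -1.573
vertex 2.282 1.739 -0.667
endloop
endfacet
facet normal 0.565 0.119 0.817
outer loop
vertex 2.671 1.45 -0.894
vertex 2.282 1.739 -0.667
vertex 2.223 1.056 -0.527
endloop
endfacet
facet normal -0.565 -0.119 -0.816
outer loop
vertex 1.655 1.607 -1.573
vertex 1.597 0.924 -1.433
vertex 1.232 1.497 -1.264
endloop
endfacet
facet normal -0.236 0.971 0.022
outer loop
vertex 1.655 1.607 -1.573
vertex 1.232 1.497 -1.264
vertex 2.282 1.739 -0.667
endloop
endfacet
facet normal -0.236 0.971 0.022
outer loop
vertex 2.282 1.739 -0.667
vertex 1.232 1.497 -1.264
vertex 1.858 1.629 -0.358
endloop
endfacet
facet normal 0.565 0.119 0.817
outer loop
vertex 2.282 1.739 -0.667
vertex 1.858 1.629 -0.358
vertex 2.223 1.056 -0.527
endloop
endfacet
facet normal -0.565 -0.119 -0.817
outer loop
vertex 1.232 1.497 -1.264
vertex 1.597 0.924 -1.433
vertex 1.022 1.051 -1.054
endloop
endfacet
facet normal -0.727 0.541 0.423
outer loop
vertex 1.232 1.497 -1.264
vertex 1.022 1.051 -1.054
vertex 1.858 1.629 -0.358
endloop
endfacet
facet normal -0.727 0.540 0.424
outer loop
vertex 1.858 1.629 -0.358
vertex 1.022 1.051 -1.054
vertex 1.649 1.183 -0.148
endloop
endfacet
facet normal 0.565 0.119 0.816
outer loop
vertex 1.858 1.629 -0.358
vertex 1.649 1.183 -0.148
vertex 2.223 1.056 -0.527
endloop
endfacet
facet normal -0.565 -0.119 -0.817
outer loop
vertex 1.022 1.051 -1.054
vertex 1.597 0.924 -1.433
vertex 1.149 0.53 -1.066
endloop
endfacet
facet normal -0.790 -0.206 0.577
outer loop
vertex 1.022 1.051 -1.054
vertex 1.149 0.53 -1.066
vertex 1.649 1.183 -0.148
endloop
endfacet
facet normal -0.790 -0.206 0.577
outer loop
vertex 1.649 1.183 -0.148
vertex 1.149 0.53 -1.066
vertex 1.776 0.662 -0.16
endloop
endfacet
facet normal 0.565 0.119 0.816
outer loop
vertex 1.649 1.183 -0.148
vertex 1.776 0.662 -0.16
vertex 2.223 1.056 -0.527
endloop
endfacet
facet normal -0.565 -0.119 -0.817
outer loop
vertex 1.149 0.53 -1.066
vertex 1.597 0.924 -1.433
vertex 1.538 0.241 -1.293
endloop
endfacet
facet normal -0.390 -0.833 0.392
outer loop
vertex 1.149 0.53 -1.066
vertex 1.538 0.241 -1.293
vertex 1.776 0.662 -0.16
endloop
endfacet
facet normal -0.390 -0.833 0.392
outer loop
vertex 1.776 0.662 -0.16
vertex 1.538 0.241 -1.293
vertex 2.165 0.373 -0.387
endloop
endfacet
facet normal 0.565 0.119 0.816
outer loop
vertex 1.776 0.662 -0.16
vertex 2.165 0.373 -0.387
vertex 2.223 1.056 -0.527
endloop
endfacet
facet normal -0.565 -0.119 -0.817
outer loop
vertex 1.538 0.241 -1.293
vertex 1.597 0.924 -1.433
vertex 1.962 0.351 -1.602
endloop
endfacet
facet normal 0.236 -0.971 -0.022
outer loop
vertex 1.538 0.241 -1.293
vertex 1.962 0.351 -1.602
vertex 2.165 0.373 -0.387
endloop
endfacet
facet normal 0.237 -0.971 -0.022
outer loop
vertex 2.165 0.373 -0.387
vertex 1.962 0.351 -1.602
vertex 2.588 0.483 -0.696
endloop
endfacet
facet normal 0.565 0.119 0.816
outer loop
vertex 2.165 0.373 -0.387
vertex 2.588 0.483 -0.696
vertex 2.223 1.056 -0.527
endloop
endfacet
facet normal -0.565 -0.119 -0.816
outer loop
vertex 1.962 0.351 -1.602
vertex 1.597 0.924 -1.433
vertex 2.171 0.797 -1.812
endloop
endfacet
facet normal 0.727 -0.540 -0.424
outer loop
vertex 1.962 0.351 -1.602
vertex 2.171 0.797 -1.812
vertex 2.588 0.483 -0.696
endloop
endfacet
facet normal 0.726 -0.541 -0.424
outer loop
vertex 2.588 0.483 -0.696
vertex 2.171 0.797 -1.812
vertex 2.798 0.929 -0.906
endloop
endfacet
facet normal 0.565 0.119 0.817
outer loop
vertex 2.588 0.483 -0.696
vertex 2.798 0.929 -0.906
vertex 2.223 1.056 -0.527
endloop
endfacet

endsolid


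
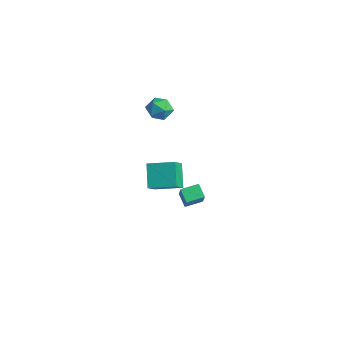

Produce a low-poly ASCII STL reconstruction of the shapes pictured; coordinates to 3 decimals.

solid 
facet normal -0.845 0.523 0.114
outer loop
vertex -4.319 3.258 0.356
vertex -4.226 3.238 1.139
vertex -3.916 3.83 0.72
endloop
endfacet
facet normal -0.524 0.688 -0.502
outer loop
vertex -4.319 3.258 0.356
vertex -3.916 3.83 0.72
vertex -3.652 3.534 0.038
endloop
endfacet
facet normal -0.458 0.089 -0.884
outer loop
vertex -4.319 3.258 0.356
vertex -3.652 3.534 0.038
vertex -3.799 2.759 0.036
endloop
endfacet
facet normal -0.739 -0.446 -0.506
outer loop
vertex -4.319 3.258 0.356
vertex -3.799 2.759 0.036
vertex -4.154 2.576 0.716
endloop
endfacet
facet normal -0.978 -0.178 0.112
outer loop
vertex -4.319 3.258 0.356
vertex -4.154 2.576 0.716
vertex -4.226 3.238 1.139
endloop
endfacet
facet normal 0.132 0.927 -0.351
outer loop
vertex -3.652 3.534 0.038
vertex -3.916 3.83 0.72
vertex -3.146 3.684 0.624
endloop
endfacet
facet normal -0.386 0.659 0.646
outer loop
vertex -3.916 3.83 0.72
vertex -4.226 3.238 1.139
vertex -3.501 3.501 1.304
endloop
endfacet
facet normal -0.602 -0.475 0.642
outer loop
vertex -4.226 3.238 1.139
vertex -4.154 2.576 0.716
vertex -3.648 2.726 1.302
endloop
endfacet
facet normal -0.217 -0.908 -0.358
outer loop
vertex -4.154 2.576 0.716
vertex -3.799 2.759 0.036
vertex -3.384 2.43 0.62
endloop
endfacet
facet normal 0.236 -0.042 -0.971
outer loop
vertex -3.799 2.759 0.036
vertex -3.652 3.534 0.038
vertex -3.074 3.022 0.201
endloop
endfacet
facet normal 0.739 0.446 0.506
outer loop
vertex -2.981 3.002 0.984
vertex -3.146 3.684 0.624
vertex -3.501 3.501 1.304
endloop
endfacet
facet normal 0.458 -0.089 0.884
outer loop
vertex -2.981 3.002 0.984
vertex -3.501 3.501 1.304
vertex -3.648 2.726 1.302
endloop
endfacet
facet normal 0.524 -0.688 0.502
outer loop
vertex -2.981 3.002 0.984
vertex -3.648 2.726 1.302
vertex -3.384 2.43 0.62
endloop
endfacet
facet normal 0.845 -0.523 -0.114
outer loop
vertex -2.981 3.002 0.984
vertex -3.384 2.43 0.62
vertex -3.074 3.022 0.201
endloop
endfacet
facet normal 0.978 0.178 -0.112
outer loop
vertex -2.981 3.002 0.984
vertex -3.074 3.022 0.201
vertex -3.146 3.684 0.624
endloop
endfacet
facet normal 0.217 0.908 0.358
outer loop
vertex -3.501 3.501 1.304
vertex -3.146 3.684 0.624
vertex -3.916 3.83 0.72
endloop
endfacet
facet normal -0.236 0.042 0.971
outer loop
vertex -3.648 2.726 1.302
vertex -3.501 3.501 1.304
vertex -4.226 3.238 1.139
endloop
endfacet
facet normal -0.132 -0.927 0.351
outer loop
vertex -3.384 2.43 0.62
vertex -3.648 2.726 1.302
vertex -4.154 2.576 0.716
endloop
endfacet
facet normal 0.386 -0.659 -0.646
outer loop
vertex -3.074 3.022 0.201
vertex -3.384 2.43 0.62
vertex -3.799 2.759 0.036
endloop
endfacet
facet normal 0.602 0.475 -0.642
outer loop
vertex -3.146 3.684 0.624
vertex -3.074 3.022 0.201
vertex -3.652 3.534 0.038
endloop
endfacet
facet normal -0.781 0.107 0.616
outer loop
vertex 3.144 -0.176 0.372
vertex 3.401 0.701 0.545
vertex 2.326 0.286 -0.746
endloop
endfacet
facet normal -0.277 -0.943 -0.187
outer loop
vertex 2.959 0.199 -1.245
vertex 3.144 -0.176 0.372
vertex 2.326 0.286 -0.746
endloop
endfacet
facet normal -0.781 0.108 0.615
outer loop
vertex 2.326 0.286 -0.746
vertex 3.401 0.701 0.545
vertex 2.584 1.163 -0.573
endloop
endfacet
facet normal -0.560 0.316 -0.766
outer loop
vertex 2.584 1.163 -0.573
vertex 2.959 0.199 -1.245
vertex 2.326 0.286 -0.746
endloop
endfacet
facet normal 0.560 -0.315 0.766
outer loop
vertex 3.144 -0.176 0.372
vertex 4.034 0.614 0.046
vertex 3.401 0.701 0.545
endloop
endfacet
facet normal -0.277 -0.942 -0.187
outer loop
vertex 3.776 -0.263 -0.127
vertex 3.144 -0.176 0.372
vertex 2.959 0.199 -1.245
endloop
endfacet
facet normal 0.561 -0.316 0.765
outer loop
vertex 3.776 -0.263 -0.127
vertex 4.034 0.614 0.046
vertex 3.144 -0.176 0.372
endloop
endfacet
facet normal 0.277 0.942 0.187
outer loop
vertex 3.401 0.701 0.545
vertex 4.034 0.614 0.046
vertex 2.584 1.163 -0.573
endloop
endfacet
facet normal -0.561 0.315 -0.765
outer loop
vertex 3.216 1.076 -1.072
vertex 2.959 0.199 -1.245
vertex 2.584 1.163 -0.573
endloop
endfacet
facet normal 0.277 0.943 0.187
outer loop
vertex 2.584 1.163 -0.573
vertex 4.034 0.614 0.046
vertex 3.216 1.076 -1.072
endloop
endfacet
facet normal 0.781 -0.108 -0.615
outer loop
vertex 3.216 1.076 -1.072
vertex 3.776 -0.263 -0.127
vertex 2.959 0.199 -1.245
endloop
endfacet
facet normal 0.780 -0.108 -0.616
outer loop
vertex 4.034 0.614 0.046
vertex 3.776 -0.263 -0.127
vertex 3.216 1.076 -1.072
endloop
endfacet
facet normal -0.429 0.623 -0.654
outer loop
vertex -2.228 1.818 -2.285
vertex -1.216 2.861 -1.955
vertex -1.34 1.298 -3.363
endloop
endfacet
facet normal -0.679 -0.700 -0.222
outer loop
vertex -0.804 0.519 -2.545
vertex -2.228 1.818 -2.285
vertex -1.34 1.298 -3.363
endloop
endfacet
facet normal -0.429 0.623 -0.654
outer loop
vertex -1.34 1.298 -3.363
vertex -1.216 2.861 -1.955
vertex -0.328 2.341 -3.033
endloop
endfacet
facet normal 0.596 -0.349 -0.723
outer loop
vertex -0.328 2.341 -3.033
vertex -0.804 0.519 -2.545
vertex -1.34 1.298 -3.363
endloop
endfacet
facet normal -0.596 0.349 0.723
outer loop
vertex -2.228 1.818 -2.285
vertex -0.68 2.082 -1.137
vertex -1.216 2.861 -1.955
endloop
endfacet
facet normal -0.679 -0.700 -0.222
outer loop
vertex -1.692 1.039 -1.467
vertex -2.228 1.818 -2.285
vertex -0.804 0.519 -2.545
endloop
endfacet
facet normal -0.596 0.349 0.723
outer loop
vertex -1.692 1.039 -1.467
vertex -0.68 2.082 -1.137
vertex -2.228 1.818 -2.285
endloop
endfacet
facet normal 0.679 0.700 0.222
outer loop
vertex -1.216 2.861 -1.955
vertex -0.68 2.082 -1.137
vertex -0.328 2.341 -3.033
endloop
endfacet
facet normal 0.596 -0.349 -0.723
outer loop
vertex 0.208 1.562 -2.215
vertex -0.804 0.519 -2.545
vertex -0.328 2.341 -3.033
endloop
endfacet
facet normal 0.679 0.700 0.222
outer loop
vertex -0.328 2.341 -3.033
vertex -0.68 2.082 -1.137
vertex 0.208 1.562 -2.215
endloop
endfacet
facet normal 0.429 -0.623 0.654
outer loop
vertex 0.208 1.562 -2.215
vertex -1.692 1.039 -1.467
vertex -0.804 0.519 -2.545
endloop
endfacet
facet normal 0.429 -0.623 0.654
outer loop
vertex -0.68 2.082 -1.137
vertex -1.692 1.039 -1.467
vertex 0.208 1.562 -2.215
endloop
endfacet

endsolid


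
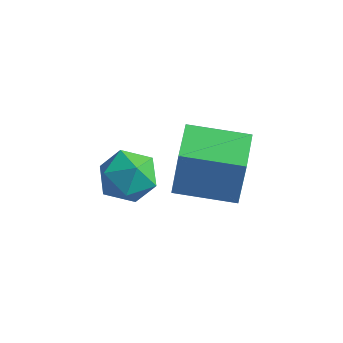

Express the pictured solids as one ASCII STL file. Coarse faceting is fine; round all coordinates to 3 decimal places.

solid 
facet normal -0.908 -0.402 0.114
outer loop
vertex 1.983 -0.912 0.675
vertex 1.338 0.571 0.768
vertex 1.704 -0.896 -1.498
endloop
endfacet
facet normal 0.398 -0.915 -0.058
outer loop
vertex 3.702 -0.011 -1.748
vertex 1.983 -0.912 0.675
vertex 1.704 -0.896 -1.498
endloop
endfacet
facet normal -0.908 -0.402 0.114
outer loop
vertex 1.704 -0.896 -1.498
vertex 1.338 0.571 0.768
vertex 1.059 0.587 -1.404
endloop
endfacet
facet normal -0.127 0.007 -0.992
outer loop
vertex 1.059 0.587 -1.404
vertex 3.702 -0.011 -1.748
vertex 1.704 -0.896 -1.498
endloop
endfacet
facet normal 0.127 -0.007 0.992
outer loop
vertex 1.983 -0.912 0.675
vertex 3.336 1.456 0.518
vertex 1.338 0.571 0.768
endloop
endfacet
facet normal 0.398 -0.915 -0.058
outer loop
vertex 3.981 -0.027 0.424
vertex 1.983 -0.912 0.675
vertex 3.702 -0.011 -1.748
endloop
endfacet
facet normal 0.128 -0.007 0.992
outer loop
vertex 3.981 -0.027 0.424
vertex 3.336 1.456 0.518
vertex 1.983 -0.912 0.675
endloop
endfacet
facet normal -0.398 0.915 0.058
outer loop
vertex 1.338 0.571 0.768
vertex 3.336 1.456 0.518
vertex 1.059 0.587 -1.404
endloop
endfacet
facet normal -0.128 0.007 -0.992
outer loop
vertex 3.057 1.472 -1.655
vertex 3.702 -0.011 -1.748
vertex 1.059 0.587 -1.404
endloop
endfacet
facet normal -0.398 0.915 0.058
outer loop
vertex 1.059 0.587 -1.404
vertex 3.336 1.456 0.518
vertex 3.057 1.472 -1.655
endloop
endfacet
facet normal 0.908 0.402 -0.114
outer loop
vertex 3.057 1.472 -1.655
vertex 3.981 -0.027 0.424
vertex 3.702 -0.011 -1.748
endloop
endfacet
facet normal 0.908 0.402 -0.114
outer loop
vertex 3.336 1.456 0.518
vertex 3.981 -0.027 0.424
vertex 3.057 1.472 -1.655
endloop
endfacet
facet normal 0.129 0.990 -0.050
outer loop
vertex -0.025 0.597 -3.026
vertex -1.005 0.753 -2.451
vertex -0.015 0.653 -1.881
endloop
endfacet
facet normal 0.757 0.652 -0.038
outer loop
vertex -0.025 0.597 -3.026
vertex -0.015 0.653 -1.881
vertex 0.628 -0.126 -2.423
endloop
endfacet
facet normal 0.777 0.205 -0.595
outer loop
vertex -0.025 0.597 -3.026
vertex 0.628 -0.126 -2.423
vertex 0.036 -0.507 -3.327
endloop
endfacet
facet normal 0.161 0.268 -0.950
outer loop
vertex -0.025 0.597 -3.026
vertex 0.036 -0.507 -3.327
vertex -0.973 0.037 -3.345
endloop
endfacet
facet normal -0.239 0.754 -0.612
outer loop
vertex -0.025 0.597 -3.026
vertex -0.973 0.037 -3.345
vertex -1.005 0.753 -2.451
endloop
endfacet
facet normal 0.787 0.262 0.558
outer loop
vertex 0.628 -0.126 -2.423
vertex -0.015 0.653 -1.881
vertex 0.053 -0.417 -1.475
endloop
endfacet
facet normal -0.230 0.809 0.541
outer loop
vertex -0.015 0.653 -1.881
vertex -1.005 0.753 -2.451
vertex -0.956 0.127 -1.493
endloop
endfacet
facet normal -0.826 0.425 -0.370
outer loop
vertex -1.005 0.753 -2.451
vertex -0.973 0.037 -3.345
vertex -1.548 -0.254 -2.397
endloop
endfacet
facet normal -0.177 -0.359 -0.916
outer loop
vertex -0.973 0.037 -3.345
vertex 0.036 -0.507 -3.327
vertex -0.905 -1.033 -2.939
endloop
endfacet
facet normal 0.819 -0.460 -0.343
outer loop
vertex 0.036 -0.507 -3.327
vertex 0.628 -0.126 -2.423
vertex 0.085 -1.133 -2.369
endloop
endfacet
facet normal -0.161 -0.268 0.950
outer loop
vertex -0.895 -0.977 -1.794
vertex 0.053 -0.417 -1.475
vertex -0.956 0.127 -1.493
endloop
endfacet
facet normal -0.777 -0.205 0.595
outer loop
vertex -0.895 -0.977 -1.794
vertex -0.956 0.127 -1.493
vertex -1.548 -0.254 -2.397
endloop
endfacet
facet normal -0.757 -0.652 0.038
outer loop
vertex -0.895 -0.977 -1.794
vertex -1.548 -0.254 -2.397
vertex -0.905 -1.033 -2.939
endloop
endfacet
facet normal -0.129 -0.990 0.050
outer loop
vertex -0.895 -0.977 -1.794
vertex -0.905 -1.033 -2.939
vertex 0.085 -1.133 -2.369
endloop
endfacet
facet normal 0.239 -0.754 0.612
outer loop
vertex -0.895 -0.977 -1.794
vertex 0.085 -1.133 -2.369
vertex 0.053 -0.417 -1.475
endloop
endfacet
facet normal 0.177 0.359 0.916
outer loop
vertex -0.956 0.127 -1.493
vertex 0.053 -0.417 -1.475
vertex -0.015 0.653 -1.881
endloop
endfacet
facet normal -0.819 0.460 0.343
outer loop
vertex -1.548 -0.254 -2.397
vertex -0.956 0.127 -1.493
vertex -1.005 0.753 -2.451
endloop
endfacet
facet normal -0.787 -0.262 -0.558
outer loop
vertex -0.905 -1.033 -2.939
vertex -1.548 -0.254 -2.397
vertex -0.973 0.037 -3.345
endloop
endfacet
facet normal 0.230 -0.809 -0.541
outer loop
vertex 0.085 -1.133 -2.369
vertex -0.905 -1.033 -2.939
vertex 0.036 -0.507 -3.327
endloop
endfacet
facet normal 0.826 -0.425 0.370
outer loop
vertex 0.053 -0.417 -1.475
vertex 0.085 -1.133 -2.369
vertex 0.628 -0.126 -2.423
endloop
endfacet

endsolid


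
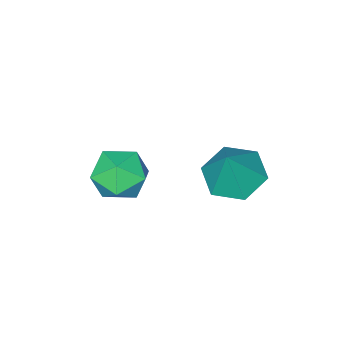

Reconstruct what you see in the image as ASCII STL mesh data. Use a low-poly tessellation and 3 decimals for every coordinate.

solid 
facet normal -0.775 0.534 0.339
outer loop
vertex -0.154 -0.565 0.408
vertex 0.064 -0.775 1.238
vertex 0.4 -0.05 0.863
endloop
endfacet
facet normal -0.526 0.806 -0.272
outer loop
vertex -0.154 -0.565 0.408
vertex 0.4 -0.05 0.863
vertex 0.562 -0.231 0.014
endloop
endfacet
facet normal -0.563 0.297 -0.771
outer loop
vertex -0.154 -0.565 0.408
vertex 0.562 -0.231 0.014
vertex 0.325 -1.069 -0.136
endloop
endfacet
facet normal -0.835 -0.288 -0.468
outer loop
vertex -0.154 -0.565 0.408
vertex 0.325 -1.069 -0.136
vertex 0.017 -1.405 0.62
endloop
endfacet
facet normal -0.966 -0.142 0.218
outer loop
vertex -0.154 -0.565 0.408
vertex 0.017 -1.405 0.62
vertex 0.064 -0.775 1.238
endloop
endfacet
facet normal 0.162 0.971 -0.176
outer loop
vertex 0.562 -0.231 0.014
vertex 0.4 -0.05 0.863
vertex 1.223 -0.235 0.6
endloop
endfacet
facet normal -0.240 0.531 0.812
outer loop
vertex 0.4 -0.05 0.863
vertex 0.064 -0.775 1.238
vertex 0.915 -0.571 1.356
endloop
endfacet
facet normal -0.550 -0.564 0.616
outer loop
vertex 0.064 -0.775 1.238
vertex 0.017 -1.405 0.62
vertex 0.678 -1.409 1.206
endloop
endfacet
facet normal -0.338 -0.801 -0.494
outer loop
vertex 0.017 -1.405 0.62
vertex 0.325 -1.069 -0.136
vertex 0.84 -1.59 0.357
endloop
endfacet
facet normal 0.101 0.148 -0.984
outer loop
vertex 0.325 -1.069 -0.136
vertex 0.562 -0.231 0.014
vertex 1.176 -0.865 -0.018
endloop
endfacet
facet normal 0.835 0.288 0.468
outer loop
vertex 1.394 -1.075 0.812
vertex 1.223 -0.235 0.6
vertex 0.915 -0.571 1.356
endloop
endfacet
facet normal 0.563 -0.297 0.771
outer loop
vertex 1.394 -1.075 0.812
vertex 0.915 -0.571 1.356
vertex 0.678 -1.409 1.206
endloop
endfacet
facet normal 0.526 -0.806 0.272
outer loop
vertex 1.394 -1.075 0.812
vertex 0.678 -1.409 1.206
vertex 0.84 -1.59 0.357
endloop
endfacet
facet normal 0.775 -0.534 -0.339
outer loop
vertex 1.394 -1.075 0.812
vertex 0.84 -1.59 0.357
vertex 1.176 -0.865 -0.018
endloop
endfacet
facet normal 0.966 0.142 -0.218
outer loop
vertex 1.394 -1.075 0.812
vertex 1.176 -0.865 -0.018
vertex 1.223 -0.235 0.6
endloop
endfacet
facet normal 0.338 0.801 0.494
outer loop
vertex 0.915 -0.571 1.356
vertex 1.223 -0.235 0.6
vertex 0.4 -0.05 0.863
endloop
endfacet
facet normal -0.101 -0.148 0.984
outer loop
vertex 0.678 -1.409 1.206
vertex 0.915 -0.571 1.356
vertex 0.064 -0.775 1.238
endloop
endfacet
facet normal -0.162 -0.971 0.176
outer loop
vertex 0.84 -1.59 0.357
vertex 0.678 -1.409 1.206
vertex 0.017 -1.405 0.62
endloop
endfacet
facet normal 0.240 -0.531 -0.812
outer loop
vertex 1.176 -0.865 -0.018
vertex 0.84 -1.59 0.357
vertex 0.325 -1.069 -0.136
endloop
endfacet
facet normal 0.550 0.564 -0.616
outer loop
vertex 1.223 -0.235 0.6
vertex 1.176 -0.865 -0.018
vertex 0.562 -0.231 0.014
endloop
endfacet
facet normal -0.396 -0.201 -0.896
outer loop
vertex -0.039 1.927 1.433
vertex -0.835 1.926 1.785
vertex -0.499 2.665 1.471
endloop
endfacet
facet normal 0.849 0.528 0.025
outer loop
vertex -0.039 1.927 1.433
vertex -0.499 2.665 1.471
vertex -0.265 2.214 3.075
endloop
endfacet
facet normal -0.396 -0.201 -0.896
outer loop
vertex -0.499 2.665 1.471
vertex -0.835 1.926 1.785
vertex -1.295 2.663 1.823
endloop
endfacet
facet normal 0.110 0.961 0.254
outer loop
vertex -0.499 2.665 1.471
vertex -1.295 2.663 1.823
vertex -0.265 2.214 3.075
endloop
endfacet
facet normal -0.395 -0.200 -0.897
outer loop
vertex -1.295 2.663 1.823
vertex -0.835 1.926 1.785
vertex -1.631 1.924 2.136
endloop
endfacet
facet normal -0.555 0.525 0.645
outer loop
vertex -1.295 2.663 1.823
vertex -1.631 1.924 2.136
vertex -0.265 2.214 3.075
endloop
endfacet
facet normal -0.395 -0.201 -0.897
outer loop
vertex -1.631 1.924 2.136
vertex -0.835 1.926 1.785
vertex -1.17 1.187 2.098
endloop
endfacet
facet normal -0.482 -0.343 0.807
outer loop
vertex -1.631 1.924 2.136
vertex -1.17 1.187 2.098
vertex -0.265 2.214 3.075
endloop
endfacet
facet normal -0.396 -0.200 -0.896
outer loop
vertex -1.17 1.187 2.098
vertex -0.835 1.926 1.785
vertex -0.375 1.188 1.746
endloop
endfacet
facet normal 0.257 -0.775 0.577
outer loop
vertex -1.17 1.187 2.098
vertex -0.375 1.188 1.746
vertex -0.265 2.214 3.075
endloop
endfacet
facet normal -0.396 -0.200 -0.896
outer loop
vertex -0.375 1.188 1.746
vertex -0.835 1.926 1.785
vertex -0.039 1.927 1.433
endloop
endfacet
facet normal 0.922 -0.340 0.186
outer loop
vertex -0.375 1.188 1.746
vertex -0.039 1.927 1.433
vertex -0.265 2.214 3.075
endloop
endfacet

endsolid


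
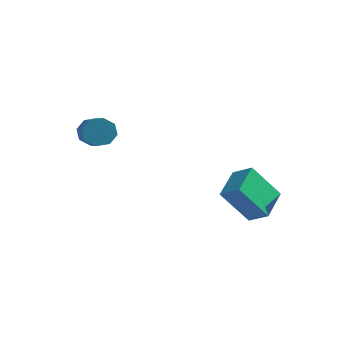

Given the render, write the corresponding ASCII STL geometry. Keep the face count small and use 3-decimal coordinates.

solid 
facet normal -0.479 -0.374 0.795
outer loop
vertex 0.426 0.776 -1.315
vertex -0.298 0.859 -1.712
vertex 0.556 -0.433 -1.805
endloop
endfacet
facet normal 0.872 -0.100 0.479
outer loop
vertex 1.318 0.161 -3.068
vertex 0.426 0.776 -1.315
vertex 0.556 -0.433 -1.805
endloop
endfacet
facet normal -0.479 -0.374 0.794
outer loop
vertex 0.556 -0.433 -1.805
vertex -0.298 0.859 -1.712
vertex -0.168 -0.349 -2.202
endloop
endfacet
facet normal 0.098 -0.922 -0.374
outer loop
vertex -0.168 -0.349 -2.202
vertex 1.318 0.161 -3.068
vertex 0.556 -0.433 -1.805
endloop
endfacet
facet normal -0.099 0.922 0.374
outer loop
vertex 0.426 0.776 -1.315
vertex 0.464 1.453 -2.975
vertex -0.298 0.859 -1.712
endloop
endfacet
facet normal 0.872 -0.100 0.479
outer loop
vertex 1.188 1.369 -2.578
vertex 0.426 0.776 -1.315
vertex 1.318 0.161 -3.068
endloop
endfacet
facet normal -0.098 0.922 0.374
outer loop
vertex 1.188 1.369 -2.578
vertex 0.464 1.453 -2.975
vertex 0.426 0.776 -1.315
endloop
endfacet
facet normal -0.872 0.100 -0.479
outer loop
vertex -0.298 0.859 -1.712
vertex 0.464 1.453 -2.975
vertex -0.168 -0.349 -2.202
endloop
endfacet
facet normal 0.099 -0.922 -0.373
outer loop
vertex 0.594 0.244 -3.465
vertex 1.318 0.161 -3.068
vertex -0.168 -0.349 -2.202
endloop
endfacet
facet normal -0.872 0.100 -0.479
outer loop
vertex -0.168 -0.349 -2.202
vertex 0.464 1.453 -2.975
vertex 0.594 0.244 -3.465
endloop
endfacet
facet normal 0.479 0.374 -0.795
outer loop
vertex 0.594 0.244 -3.465
vertex 1.188 1.369 -2.578
vertex 1.318 0.161 -3.068
endloop
endfacet
facet normal 0.479 0.373 -0.794
outer loop
vertex 0.464 1.453 -2.975
vertex 1.188 1.369 -2.578
vertex 0.594 0.244 -3.465
endloop
endfacet
facet normal -0.596 0.717 -0.363
outer loop
vertex -3.223 -2.402 0.228
vertex -3.555 -2.444 0.69
vertex -3.098 -2.135 0.55
endloop
endfacet
facet normal 0.751 0.335 -0.569
outer loop
vertex -3.223 -2.402 0.228
vertex -3.098 -2.135 0.55
vertex -2.533 -3.233 0.649
endloop
endfacet
facet normal 0.749 0.334 -0.572
outer loop
vertex -2.533 -3.233 0.649
vertex -3.098 -2.135 0.55
vertex -2.407 -2.966 0.97
endloop
endfacet
facet normal 0.596 -0.717 0.362
outer loop
vertex -2.533 -3.233 0.649
vertex -2.407 -2.966 0.97
vertex -2.865 -3.276 1.11
endloop
endfacet
facet normal -0.596 0.717 -0.363
outer loop
vertex -3.098 -2.135 0.55
vertex -3.555 -2.444 0.69
vertex -3.24 -2.049 0.953
endloop
endfacet
facet normal 0.734 0.669 0.116
outer loop
vertex -3.098 -2.135 0.55
vertex -3.24 -2.049 0.953
vertex -2.407 -2.966 0.97
endloop
endfacet
facet normal 0.734 0.669 0.117
outer loop
vertex -2.407 -2.966 0.97
vertex -3.24 -2.049 0.953
vertex -2.549 -2.881 1.374
endloop
endfacet
facet normal 0.596 -0.718 0.360
outer loop
vertex -2.407 -2.966 0.97
vertex -2.549 -2.881 1.374
vertex -2.865 -3.276 1.11
endloop
endfacet
facet normal -0.596 0.717 -0.362
outer loop
vertex -3.24 -2.049 0.953
vertex -3.555 -2.444 0.69
vertex -3.567 -2.195 1.202
endloop
endfacet
facet normal 0.288 0.612 0.737
outer loop
vertex -3.24 -2.049 0.953
vertex -3.567 -2.195 1.202
vertex -2.549 -2.881 1.374
endloop
endfacet
facet normal 0.288 0.612 0.736
outer loop
vertex -2.549 -2.881 1.374
vertex -3.567 -2.195 1.202
vertex -2.877 -3.026 1.623
endloop
endfacet
facet normal 0.594 -0.718 0.364
outer loop
vertex -2.549 -2.881 1.374
vertex -2.877 -3.026 1.623
vertex -2.865 -3.276 1.11
endloop
endfacet
facet normal -0.596 0.717 -0.362
outer loop
vertex -3.567 -2.195 1.202
vertex -3.555 -2.444 0.69
vertex -3.887 -2.487 1.151
endloop
endfacet
facet normal -0.327 0.197 0.924
outer loop
vertex -3.567 -2.195 1.202
vertex -3.887 -2.487 1.151
vertex -2.877 -3.026 1.623
endloop
endfacet
facet normal -0.327 0.197 0.924
outer loop
vertex -2.877 -3.026 1.623
vertex -3.887 -2.487 1.151
vertex -3.197 -3.318 1.572
endloop
endfacet
facet normal 0.596 -0.716 0.363
outer loop
vertex -2.877 -3.026 1.623
vertex -3.197 -3.318 1.572
vertex -2.865 -3.276 1.11
endloop
endfacet
facet normal -0.596 0.717 -0.362
outer loop
vertex -3.887 -2.487 1.151
vertex -3.555 -2.444 0.69
vertex -4.013 -2.754 0.83
endloop
endfacet
facet normal -0.750 -0.333 0.571
outer loop
vertex -3.887 -2.487 1.151
vertex -4.013 -2.754 0.83
vertex -3.197 -3.318 1.572
endloop
endfacet
facet normal -0.750 -0.336 0.570
outer loop
vertex -3.197 -3.318 1.572
vertex -4.013 -2.754 0.83
vertex -3.322 -3.585 1.25
endloop
endfacet
facet normal 0.596 -0.717 0.363
outer loop
vertex -3.197 -3.318 1.572
vertex -3.322 -3.585 1.25
vertex -2.865 -3.276 1.11
endloop
endfacet
facet normal -0.596 0.718 -0.360
outer loop
vertex -4.013 -2.754 0.83
vertex -3.555 -2.444 0.69
vertex -3.871 -2.839 0.426
endloop
endfacet
facet normal -0.734 -0.669 -0.117
outer loop
vertex -4.013 -2.754 0.83
vertex -3.871 -2.839 0.426
vertex -3.322 -3.585 1.25
endloop
endfacet
facet normal -0.734 -0.669 -0.116
outer loop
vertex -3.322 -3.585 1.25
vertex -3.871 -2.839 0.426
vertex -3.18 -3.671 0.847
endloop
endfacet
facet normal 0.596 -0.717 0.363
outer loop
vertex -3.322 -3.585 1.25
vertex -3.18 -3.671 0.847
vertex -2.865 -3.276 1.11
endloop
endfacet
facet normal -0.594 0.718 -0.364
outer loop
vertex -3.871 -2.839 0.426
vertex -3.555 -2.444 0.69
vertex -3.543 -2.694 0.177
endloop
endfacet
facet normal -0.288 -0.612 -0.736
outer loop
vertex -3.871 -2.839 0.426
vertex -3.543 -2.694 0.177
vertex -3.18 -3.671 0.847
endloop
endfacet
facet normal -0.288 -0.612 -0.737
outer loop
vertex -3.18 -3.671 0.847
vertex -3.543 -2.694 0.177
vertex -2.853 -3.525 0.598
endloop
endfacet
facet normal 0.596 -0.717 0.362
outer loop
vertex -3.18 -3.671 0.847
vertex -2.853 -3.525 0.598
vertex -2.865 -3.276 1.11
endloop
endfacet
facet normal -0.596 0.716 -0.363
outer loop
vertex -3.543 -2.694 0.177
vertex -3.555 -2.444 0.69
vertex -3.223 -2.402 0.228
endloop
endfacet
facet normal 0.327 -0.197 -0.924
outer loop
vertex -3.543 -2.694 0.177
vertex -3.223 -2.402 0.228
vertex -2.853 -3.525 0.598
endloop
endfacet
facet normal 0.327 -0.197 -0.924
outer loop
vertex -2.853 -3.525 0.598
vertex -3.223 -2.402 0.228
vertex -2.533 -3.233 0.649
endloop
endfacet
facet normal 0.596 -0.717 0.362
outer loop
vertex -2.853 -3.525 0.598
vertex -2.533 -3.233 0.649
vertex -2.865 -3.276 1.11
endloop
endfacet

endsolid
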